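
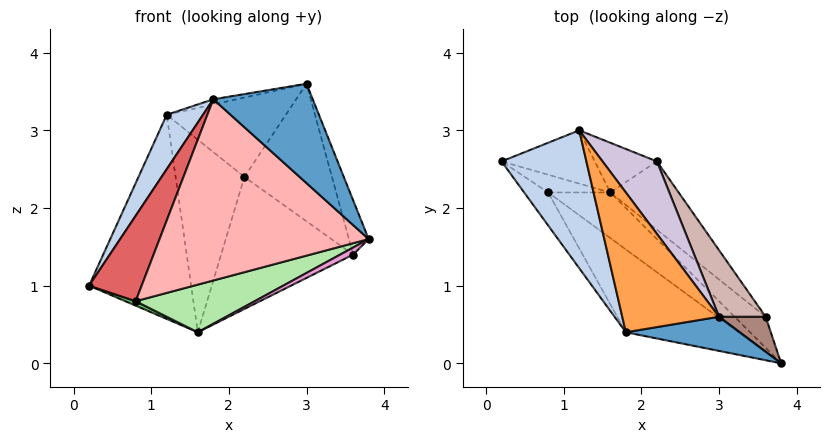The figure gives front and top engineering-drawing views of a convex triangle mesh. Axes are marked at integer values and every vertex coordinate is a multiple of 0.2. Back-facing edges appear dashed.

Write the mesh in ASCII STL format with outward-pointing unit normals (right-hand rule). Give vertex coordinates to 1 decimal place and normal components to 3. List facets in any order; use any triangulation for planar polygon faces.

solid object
 facet normal 0.103 -0.941 0.323
  outer loop
   vertex 1.8 0.4 3.4
   vertex 3.8 0.0 1.6
   vertex 3.0 0.6 3.6
  endloop
 endfacet
 facet normal -0.885 -0.171 0.433
  outer loop
   vertex 1.8 0.4 3.4
   vertex 1.2 3.0 3.2
   vertex 0.2 2.6 1.0
  endloop
 endfacet
 facet normal -0.170 0.036 0.985
  outer loop
   vertex 1.8 0.4 3.4
   vertex 3.0 0.6 3.6
   vertex 1.2 3.0 3.2
  endloop
 endfacet
 facet normal 0.166 0.954 -0.249
  outer loop
   vertex 1.6 2.2 0.4
   vertex 0.2 2.6 1.0
   vertex 1.2 3.0 3.2
  endloop
 endfacet
 facet normal -0.436 -0.218 -0.873
  outer loop
   vertex 0.8 2.2 0.8
   vertex 0.2 2.6 1.0
   vertex 1.6 2.2 0.4
  endloop
 endfacet
 facet normal -0.327 -0.683 -0.653
  outer loop
   vertex 0.8 2.2 0.8
   vertex 1.6 2.2 0.4
   vertex 3.8 0.0 1.6
  endloop
 endfacet
 facet normal -0.596 -0.749 -0.289
  outer loop
   vertex 0.8 2.2 0.8
   vertex 1.8 0.4 3.4
   vertex 0.2 2.6 1.0
  endloop
 endfacet
 facet normal -0.486 -0.795 -0.363
  outer loop
   vertex 0.8 2.2 0.8
   vertex 3.8 0.0 1.6
   vertex 1.8 0.4 3.4
  endloop
 endfacet
 facet normal 0.184 0.952 -0.246
  outer loop
   vertex 2.2 2.6 2.4
   vertex 1.6 2.2 0.4
   vertex 1.2 3.0 3.2
  endloop
 endfacet
 facet normal 0.641 0.567 0.518
  outer loop
   vertex 2.2 2.6 2.4
   vertex 1.2 3.0 3.2
   vertex 3.0 0.6 3.6
  endloop
 endfacet
 facet normal 0.893 0.379 0.244
  outer loop
   vertex 3.6 0.6 1.4
   vertex 3.0 0.6 3.6
   vertex 3.8 0.0 1.6
  endloop
 endfacet
 facet normal 0.848 0.478 0.231
  outer loop
   vertex 3.6 0.6 1.4
   vertex 2.2 2.6 2.4
   vertex 3.0 0.6 3.6
  endloop
 endfacet
 facet normal 0.296 -0.212 -0.931
  outer loop
   vertex 3.6 0.6 1.4
   vertex 3.8 0.0 1.6
   vertex 1.6 2.2 0.4
  endloop
 endfacet
 facet normal 0.685 0.647 -0.335
  outer loop
   vertex 3.6 0.6 1.4
   vertex 1.6 2.2 0.4
   vertex 2.2 2.6 2.4
  endloop
 endfacet
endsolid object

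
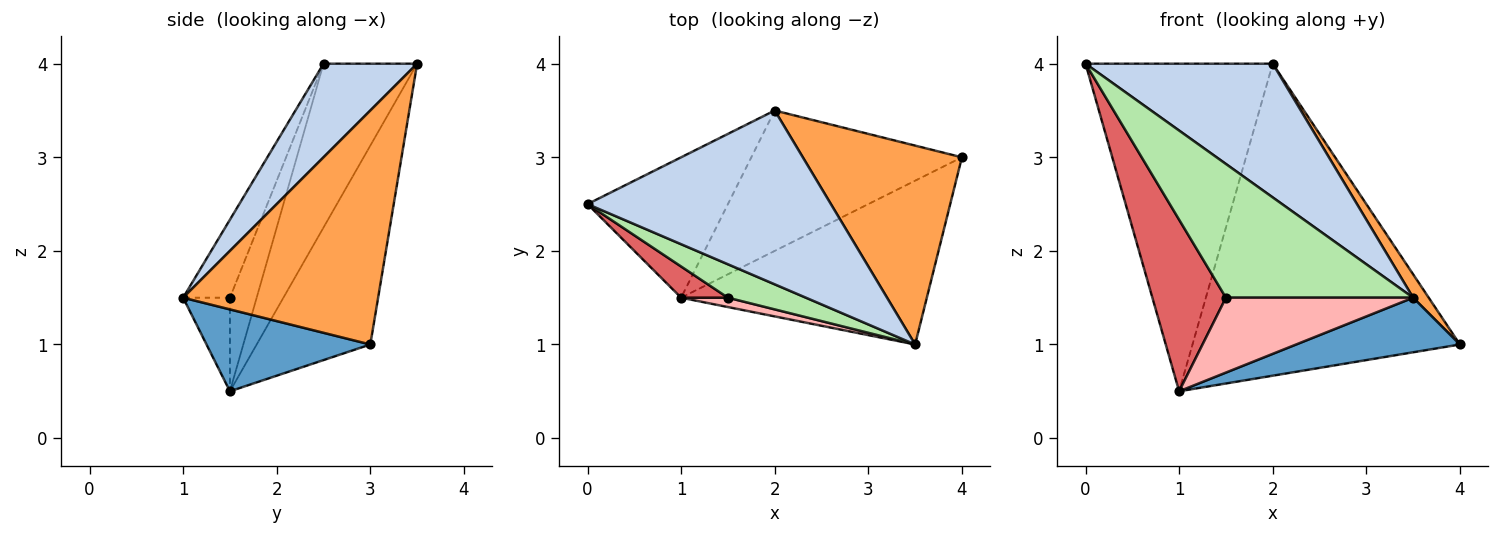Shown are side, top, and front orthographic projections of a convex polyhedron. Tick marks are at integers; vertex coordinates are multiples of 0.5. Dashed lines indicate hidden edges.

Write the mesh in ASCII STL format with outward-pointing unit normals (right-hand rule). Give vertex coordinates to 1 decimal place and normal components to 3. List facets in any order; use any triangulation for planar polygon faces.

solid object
 facet normal 0.302 -0.302 -0.905
  outer loop
   vertex 1.0 1.5 0.5
   vertex 4.0 3.0 1.0
   vertex 3.5 1.0 1.5
  endloop
 endfacet
 facet normal 0.292 -0.583 0.758
  outer loop
   vertex 2.0 3.5 4.0
   vertex 0.0 2.5 4.0
   vertex 3.5 1.0 1.5
  endloop
 endfacet
 facet normal 0.825 -0.066 0.561
  outer loop
   vertex 2.0 3.5 4.0
   vertex 3.5 1.0 1.5
   vertex 4.0 3.0 1.0
  endloop
 endfacet
 facet normal -0.418 0.835 -0.358
  outer loop
   vertex 2.0 3.5 4.0
   vertex 1.0 1.5 0.5
   vertex 0.0 2.5 4.0
  endloop
 endfacet
 facet normal -0.361 0.850 -0.383
  outer loop
   vertex 2.0 3.5 4.0
   vertex 4.0 3.0 1.0
   vertex 1.0 1.5 0.5
  endloop
 endfacet
 facet normal -0.236 -0.943 0.236
  outer loop
   vertex 1.5 1.5 1.5
   vertex 3.5 1.0 1.5
   vertex 0.0 2.5 4.0
  endloop
 endfacet
 facet normal -0.337 -0.926 0.168
  outer loop
   vertex 1.5 1.5 1.5
   vertex 0.0 2.5 4.0
   vertex 1.0 1.5 0.5
  endloop
 endfacet
 facet normal -0.241 -0.963 0.120
  outer loop
   vertex 1.5 1.5 1.5
   vertex 1.0 1.5 0.5
   vertex 3.5 1.0 1.5
  endloop
 endfacet
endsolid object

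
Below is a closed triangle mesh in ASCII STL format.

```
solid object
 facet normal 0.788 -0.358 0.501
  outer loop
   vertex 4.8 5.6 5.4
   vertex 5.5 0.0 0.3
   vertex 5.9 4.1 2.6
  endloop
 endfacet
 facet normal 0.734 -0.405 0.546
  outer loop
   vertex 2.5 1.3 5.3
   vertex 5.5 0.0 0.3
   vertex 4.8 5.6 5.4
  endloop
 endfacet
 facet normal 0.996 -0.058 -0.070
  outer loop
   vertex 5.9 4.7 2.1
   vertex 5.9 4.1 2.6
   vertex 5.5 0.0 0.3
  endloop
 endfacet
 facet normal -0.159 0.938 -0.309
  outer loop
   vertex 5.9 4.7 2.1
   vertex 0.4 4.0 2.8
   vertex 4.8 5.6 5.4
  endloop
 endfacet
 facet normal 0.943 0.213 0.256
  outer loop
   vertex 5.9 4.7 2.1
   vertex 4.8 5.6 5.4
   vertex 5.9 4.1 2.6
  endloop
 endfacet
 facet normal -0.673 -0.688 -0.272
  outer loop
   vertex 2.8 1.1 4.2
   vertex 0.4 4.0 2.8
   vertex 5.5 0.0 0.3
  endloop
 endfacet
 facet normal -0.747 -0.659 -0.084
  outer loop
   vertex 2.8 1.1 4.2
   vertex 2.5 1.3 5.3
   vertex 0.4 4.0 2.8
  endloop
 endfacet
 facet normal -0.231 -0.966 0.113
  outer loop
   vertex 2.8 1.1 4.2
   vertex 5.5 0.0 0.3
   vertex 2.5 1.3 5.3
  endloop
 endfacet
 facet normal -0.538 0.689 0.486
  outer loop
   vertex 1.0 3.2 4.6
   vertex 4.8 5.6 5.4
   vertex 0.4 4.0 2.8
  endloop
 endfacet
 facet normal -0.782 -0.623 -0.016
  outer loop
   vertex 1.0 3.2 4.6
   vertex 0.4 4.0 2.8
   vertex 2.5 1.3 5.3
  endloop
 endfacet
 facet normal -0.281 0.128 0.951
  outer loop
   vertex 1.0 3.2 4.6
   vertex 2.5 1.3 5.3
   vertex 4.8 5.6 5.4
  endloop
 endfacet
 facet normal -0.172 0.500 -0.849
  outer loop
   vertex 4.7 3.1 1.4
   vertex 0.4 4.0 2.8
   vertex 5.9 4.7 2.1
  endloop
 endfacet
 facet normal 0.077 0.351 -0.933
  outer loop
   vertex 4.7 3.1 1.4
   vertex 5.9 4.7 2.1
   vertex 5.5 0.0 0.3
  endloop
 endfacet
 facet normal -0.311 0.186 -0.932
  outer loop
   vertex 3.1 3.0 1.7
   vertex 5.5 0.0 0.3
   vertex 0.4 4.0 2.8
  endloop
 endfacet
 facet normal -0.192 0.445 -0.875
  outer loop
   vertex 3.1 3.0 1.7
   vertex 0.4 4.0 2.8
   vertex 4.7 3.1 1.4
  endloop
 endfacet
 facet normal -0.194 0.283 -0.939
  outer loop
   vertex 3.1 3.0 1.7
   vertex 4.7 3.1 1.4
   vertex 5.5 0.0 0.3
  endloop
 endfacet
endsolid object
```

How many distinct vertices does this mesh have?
10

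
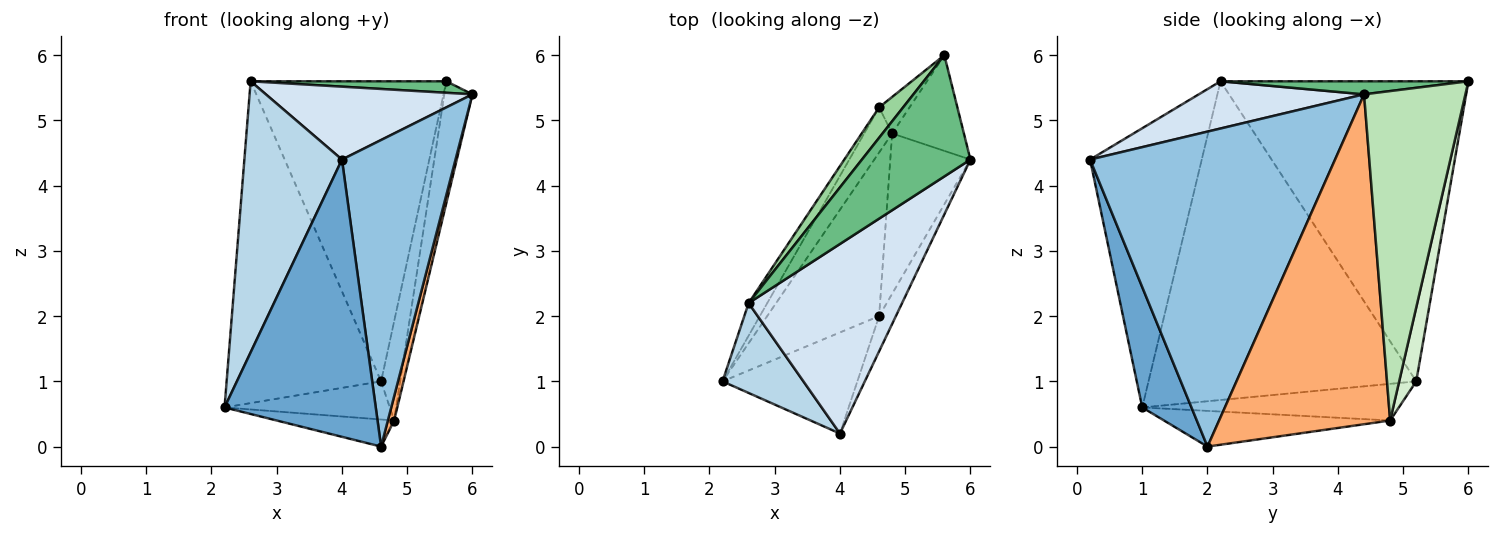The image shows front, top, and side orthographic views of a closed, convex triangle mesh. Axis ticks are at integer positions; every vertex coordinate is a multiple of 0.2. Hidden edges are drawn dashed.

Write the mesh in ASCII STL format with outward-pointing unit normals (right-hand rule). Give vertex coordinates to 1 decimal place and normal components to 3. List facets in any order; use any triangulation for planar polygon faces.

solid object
 facet normal 0.292 -0.898 -0.328
  outer loop
   vertex 4.6 2.0 0.0
   vertex 4.0 0.2 4.4
   vertex 2.2 1.0 0.6
  endloop
 endfacet
 facet normal 0.906 -0.420 -0.048
  outer loop
   vertex 4.6 2.0 0.0
   vertex 6.0 4.4 5.4
   vertex 4.0 0.2 4.4
  endloop
 endfacet
 facet normal -0.736 -0.643 0.213
  outer loop
   vertex 2.6 2.2 5.6
   vertex 2.2 1.0 0.6
   vertex 4.0 0.2 4.4
  endloop
 endfacet
 facet normal 0.276 -0.345 0.897
  outer loop
   vertex 2.6 2.2 5.6
   vertex 4.0 0.2 4.4
   vertex 6.0 4.4 5.4
  endloop
 endfacet
 facet normal -0.865 0.499 -0.051
  outer loop
   vertex 2.6 2.2 5.6
   vertex 4.6 5.2 1.0
   vertex 2.2 1.0 0.6
  endloop
 endfacet
 facet normal 0.971 -0.036 -0.236
  outer loop
   vertex 4.8 4.8 0.4
   vertex 6.0 4.4 5.4
   vertex 4.6 2.0 0.0
  endloop
 endfacet
 facet normal -0.300 0.156 -0.941
  outer loop
   vertex 4.8 4.8 0.4
   vertex 4.6 2.0 0.0
   vertex 2.2 1.0 0.6
  endloop
 endfacet
 facet normal -0.708 0.456 -0.540
  outer loop
   vertex 4.8 4.8 0.4
   vertex 2.2 1.0 0.6
   vertex 4.6 5.2 1.0
  endloop
 endfacet
 facet normal 0.119 -0.094 0.988
  outer loop
   vertex 5.6 6.0 5.6
   vertex 2.6 2.2 5.6
   vertex 6.0 4.4 5.4
  endloop
 endfacet
 facet normal -0.783 0.618 0.063
  outer loop
   vertex 5.6 6.0 5.6
   vertex 4.6 5.2 1.0
   vertex 2.6 2.2 5.6
  endloop
 endfacet
 facet normal 0.943 0.261 -0.205
  outer loop
   vertex 5.6 6.0 5.6
   vertex 6.0 4.4 5.4
   vertex 4.8 4.8 0.4
  endloop
 endfacet
 facet normal 0.643 0.719 -0.265
  outer loop
   vertex 5.6 6.0 5.6
   vertex 4.8 4.8 0.4
   vertex 4.6 5.2 1.0
  endloop
 endfacet
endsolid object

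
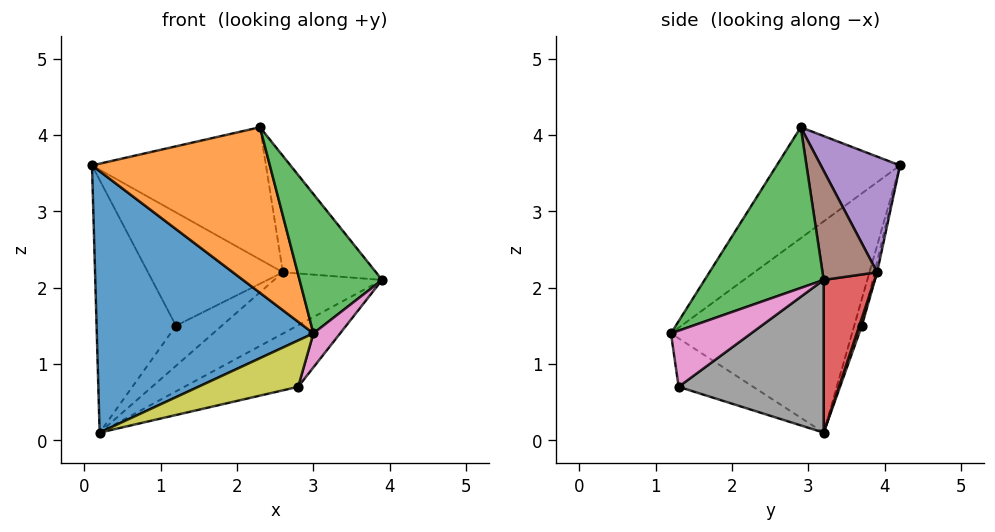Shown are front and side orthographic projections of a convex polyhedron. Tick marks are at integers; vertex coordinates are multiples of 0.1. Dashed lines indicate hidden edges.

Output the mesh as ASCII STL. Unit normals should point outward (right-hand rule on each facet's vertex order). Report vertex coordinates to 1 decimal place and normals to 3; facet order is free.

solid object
 facet normal -0.629 -0.752 0.197
  outer loop
   vertex 0.2 3.2 0.1
   vertex 3.0 1.2 1.4
   vertex 0.1 4.2 3.6
  endloop
 endfacet
 facet normal -0.534 -0.771 0.347
  outer loop
   vertex 2.3 2.9 4.1
   vertex 0.1 4.2 3.6
   vertex 3.0 1.2 1.4
  endloop
 endfacet
 facet normal 0.713 -0.495 0.496
  outer loop
   vertex 2.3 2.9 4.1
   vertex 3.0 1.2 1.4
   vertex 3.9 3.2 2.1
  endloop
 endfacet
 facet normal 0.335 0.710 -0.619
  outer loop
   vertex 2.6 3.9 2.2
   vertex 3.9 3.2 2.1
   vertex 0.2 3.2 0.1
  endloop
 endfacet
 facet normal 0.364 0.799 0.478
  outer loop
   vertex 2.6 3.9 2.2
   vertex 0.1 4.2 3.6
   vertex 2.3 2.9 4.1
  endloop
 endfacet
 facet normal 0.446 0.761 0.471
  outer loop
   vertex 2.6 3.9 2.2
   vertex 2.3 2.9 4.1
   vertex 3.9 3.2 2.1
  endloop
 endfacet
 facet normal 0.905 -0.302 -0.302
  outer loop
   vertex 2.8 1.3 0.7
   vertex 3.9 3.2 2.1
   vertex 3.0 1.2 1.4
  endloop
 endfacet
 facet normal 0.446 0.349 -0.824
  outer loop
   vertex 2.8 1.3 0.7
   vertex 0.2 3.2 0.1
   vertex 3.9 3.2 2.1
  endloop
 endfacet
 facet normal -0.598 -0.800 0.056
  outer loop
   vertex 2.8 1.3 0.7
   vertex 3.0 1.2 1.4
   vertex 0.2 3.2 0.1
  endloop
 endfacet
 facet normal -0.092 0.957 -0.276
  outer loop
   vertex 1.2 3.7 1.5
   vertex 0.2 3.2 0.1
   vertex 0.1 4.2 3.6
  endloop
 endfacet
 facet normal -0.018 0.970 -0.241
  outer loop
   vertex 1.2 3.7 1.5
   vertex 0.1 4.2 3.6
   vertex 2.6 3.9 2.2
  endloop
 endfacet
 facet normal 0.052 0.928 -0.368
  outer loop
   vertex 1.2 3.7 1.5
   vertex 2.6 3.9 2.2
   vertex 0.2 3.2 0.1
  endloop
 endfacet
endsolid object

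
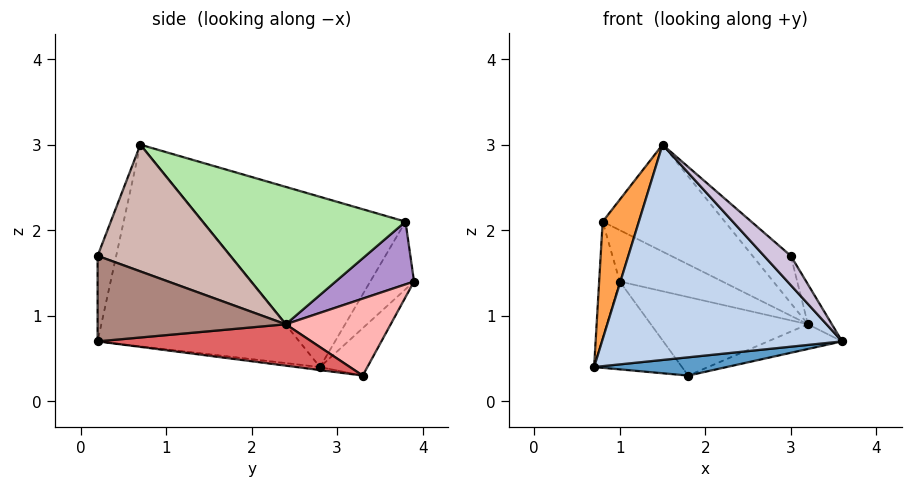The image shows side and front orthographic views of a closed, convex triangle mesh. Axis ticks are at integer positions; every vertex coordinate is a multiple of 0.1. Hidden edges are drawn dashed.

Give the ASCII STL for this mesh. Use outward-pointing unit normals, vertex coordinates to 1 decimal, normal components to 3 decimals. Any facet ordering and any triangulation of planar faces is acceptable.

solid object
 facet normal -0.025 -0.142 -0.989
  outer loop
   vertex 1.8 3.3 0.3
   vertex 3.6 0.2 0.7
   vertex 0.7 2.8 0.4
  endloop
 endfacet
 facet normal -0.593 -0.706 -0.388
  outer loop
   vertex 1.5 0.7 3.0
   vertex 0.7 2.8 0.4
   vertex 3.6 0.2 0.7
  endloop
 endfacet
 facet normal -0.972 -0.173 0.159
  outer loop
   vertex 0.8 3.8 2.1
   vertex 0.7 2.8 0.4
   vertex 1.5 0.7 3.0
  endloop
 endfacet
 facet normal -0.366 0.679 -0.637
  outer loop
   vertex 1.0 3.9 1.4
   vertex 1.8 3.3 0.3
   vertex 0.7 2.8 0.4
  endloop
 endfacet
 facet normal -0.887 0.418 -0.194
  outer loop
   vertex 1.0 3.9 1.4
   vertex 0.7 2.8 0.4
   vertex 0.8 3.8 2.1
  endloop
 endfacet
 facet normal 0.573 0.345 0.743
  outer loop
   vertex 3.2 2.4 0.9
   vertex 0.8 3.8 2.1
   vertex 1.5 0.7 3.0
  endloop
 endfacet
 facet normal 0.476 0.165 -0.864
  outer loop
   vertex 3.2 2.4 0.9
   vertex 3.6 0.2 0.7
   vertex 1.8 3.3 0.3
  endloop
 endfacet
 facet normal 0.555 0.830 -0.049
  outer loop
   vertex 3.2 2.4 0.9
   vertex 1.8 3.3 0.3
   vertex 1.0 3.9 1.4
  endloop
 endfacet
 facet normal 0.583 0.764 0.276
  outer loop
   vertex 3.2 2.4 0.9
   vertex 1.0 3.9 1.4
   vertex 0.8 3.8 2.1
  endloop
 endfacet
 facet normal -0.540 -0.777 -0.324
  outer loop
   vertex 3.0 0.2 1.7
   vertex 1.5 0.7 3.0
   vertex 3.6 0.2 0.7
  endloop
 endfacet
 facet normal 0.852 0.108 0.511
  outer loop
   vertex 3.0 0.2 1.7
   vertex 3.6 0.2 0.7
   vertex 3.2 2.4 0.9
  endloop
 endfacet
 facet normal 0.679 0.196 0.708
  outer loop
   vertex 3.0 0.2 1.7
   vertex 3.2 2.4 0.9
   vertex 1.5 0.7 3.0
  endloop
 endfacet
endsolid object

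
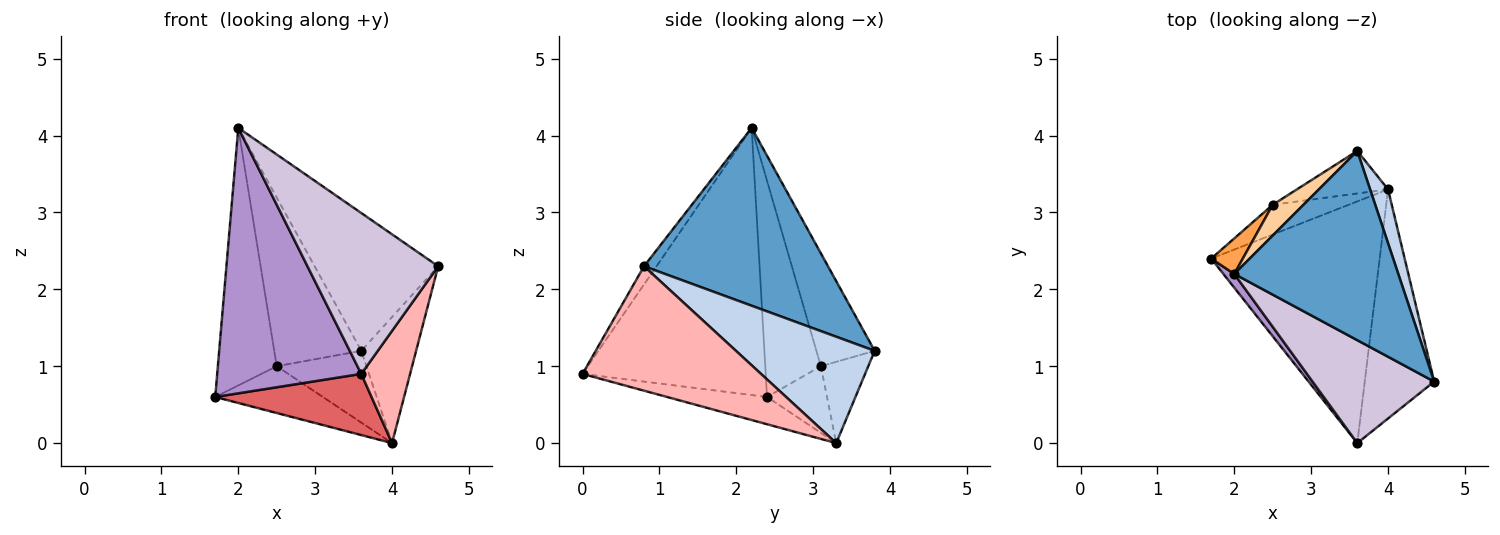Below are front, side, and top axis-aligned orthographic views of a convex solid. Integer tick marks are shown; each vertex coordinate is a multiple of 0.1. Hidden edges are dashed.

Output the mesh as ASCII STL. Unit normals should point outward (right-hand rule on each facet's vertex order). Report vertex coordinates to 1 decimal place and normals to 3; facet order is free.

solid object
 facet normal 0.659 0.443 0.608
  outer loop
   vertex 2.0 2.2 4.1
   vertex 4.6 0.8 2.3
   vertex 3.6 3.8 1.2
  endloop
 endfacet
 facet normal 0.919 0.363 0.155
  outer loop
   vertex 4.0 3.3 0.0
   vertex 3.6 3.8 1.2
   vertex 4.6 0.8 2.3
  endloop
 endfacet
 facet normal -0.683 0.724 0.100
  outer loop
   vertex 2.5 3.1 1.0
   vertex 1.7 2.4 0.6
   vertex 2.0 2.2 4.1
  endloop
 endfacet
 facet normal -0.550 0.822 0.150
  outer loop
   vertex 2.5 3.1 1.0
   vertex 2.0 2.2 4.1
   vertex 3.6 3.8 1.2
  endloop
 endfacet
 facet normal -0.425 0.764 -0.485
  outer loop
   vertex 2.5 3.1 1.0
   vertex 4.0 3.3 0.0
   vertex 1.7 2.4 0.6
  endloop
 endfacet
 facet normal -0.414 0.783 -0.464
  outer loop
   vertex 2.5 3.1 1.0
   vertex 3.6 3.8 1.2
   vertex 4.0 3.3 0.0
  endloop
 endfacet
 facet normal -0.155 -0.242 -0.958
  outer loop
   vertex 3.6 0.0 0.9
   vertex 1.7 2.4 0.6
   vertex 4.0 3.3 0.0
  endloop
 endfacet
 facet normal 0.849 -0.232 -0.474
  outer loop
   vertex 3.6 0.0 0.9
   vertex 4.0 3.3 0.0
   vertex 4.6 0.8 2.3
  endloop
 endfacet
 facet normal -0.786 -0.618 0.032
  outer loop
   vertex 3.6 0.0 0.9
   vertex 2.0 2.2 4.1
   vertex 1.7 2.4 0.6
  endloop
 endfacet
 facet normal -0.080 -0.840 0.537
  outer loop
   vertex 3.6 0.0 0.9
   vertex 4.6 0.8 2.3
   vertex 2.0 2.2 4.1
  endloop
 endfacet
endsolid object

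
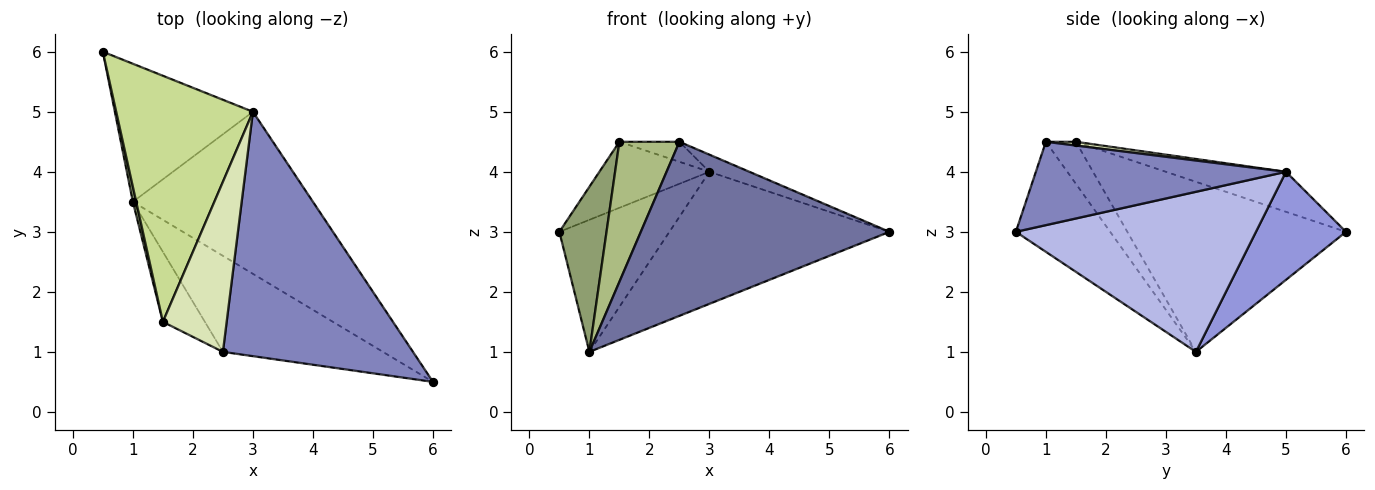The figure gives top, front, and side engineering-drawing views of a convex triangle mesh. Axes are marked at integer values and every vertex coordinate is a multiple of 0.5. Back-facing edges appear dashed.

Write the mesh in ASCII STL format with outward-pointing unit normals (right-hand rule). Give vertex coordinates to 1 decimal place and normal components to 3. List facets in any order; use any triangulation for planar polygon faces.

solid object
 facet normal -0.315 -0.831 -0.458
  outer loop
   vertex 1.0 3.5 1.0
   vertex 6.0 0.5 3.0
   vertex 2.5 1.0 4.5
  endloop
 endfacet
 facet normal 0.401 0.064 0.914
  outer loop
   vertex 3.0 5.0 4.0
   vertex 2.5 1.0 4.5
   vertex 6.0 0.5 3.0
  endloop
 endfacet
 facet normal 0.492 0.602 -0.629
  outer loop
   vertex 3.0 5.0 4.0
   vertex 1.0 3.5 1.0
   vertex 0.5 6.0 3.0
  endloop
 endfacet
 facet normal 0.567 0.520 -0.638
  outer loop
   vertex 3.0 5.0 4.0
   vertex 6.0 0.5 3.0
   vertex 1.0 3.5 1.0
  endloop
 endfacet
 facet normal -0.977 -0.211 0.019
  outer loop
   vertex 1.5 1.5 4.5
   vertex 0.5 6.0 3.0
   vertex 1.0 3.5 1.0
  endloop
 endfacet
 facet normal -0.408 -0.816 -0.408
  outer loop
   vertex 1.5 1.5 4.5
   vertex 1.0 3.5 1.0
   vertex 2.5 1.0 4.5
  endloop
 endfacet
 facet normal -0.272 0.249 0.929
  outer loop
   vertex 1.5 1.5 4.5
   vertex 3.0 5.0 4.0
   vertex 0.5 6.0 3.0
  endloop
 endfacet
 facet normal 0.058 0.117 0.991
  outer loop
   vertex 1.5 1.5 4.5
   vertex 2.5 1.0 4.5
   vertex 3.0 5.0 4.0
  endloop
 endfacet
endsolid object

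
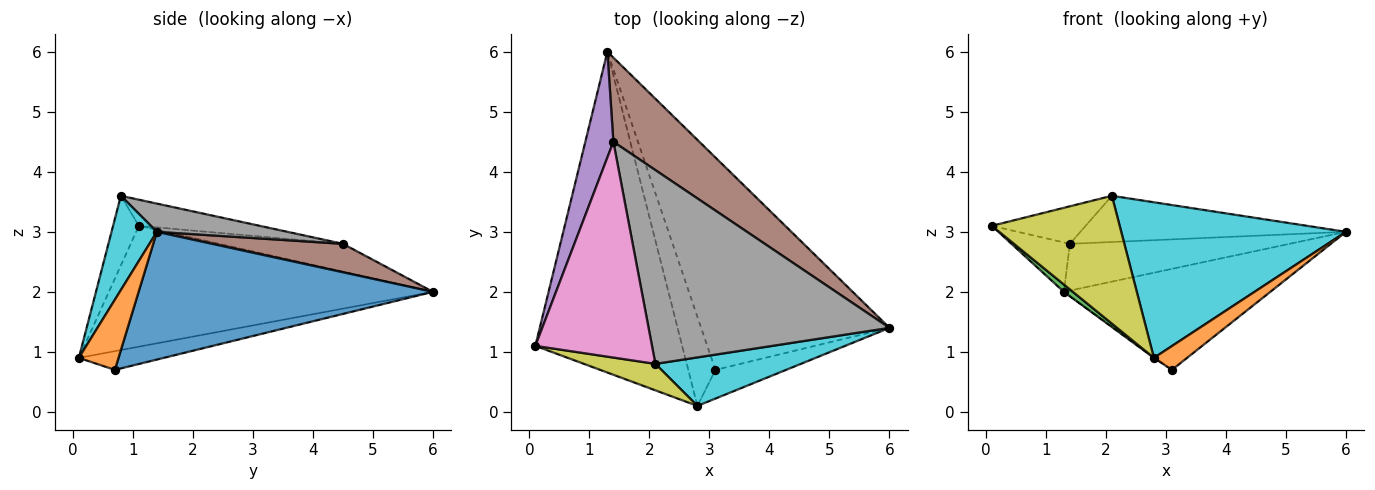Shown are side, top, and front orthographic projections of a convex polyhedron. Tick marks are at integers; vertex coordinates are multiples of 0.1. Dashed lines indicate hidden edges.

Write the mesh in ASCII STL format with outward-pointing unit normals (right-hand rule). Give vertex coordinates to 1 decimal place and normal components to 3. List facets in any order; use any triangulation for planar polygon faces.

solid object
 facet normal 0.522 0.366 -0.770
  outer loop
   vertex 3.1 0.7 0.7
   vertex 1.3 6.0 2.0
   vertex 6.0 1.4 3.0
  endloop
 endfacet
 facet normal 0.607 -0.507 -0.611
  outer loop
   vertex 2.8 0.1 0.9
   vertex 3.1 0.7 0.7
   vertex 6.0 1.4 3.0
  endloop
 endfacet
 facet normal -0.635 -0.018 -0.772
  outer loop
   vertex 2.8 0.1 0.9
   vertex 0.1 1.1 3.1
   vertex 1.3 6.0 2.0
  endloop
 endfacet
 facet normal -0.567 0.009 -0.823
  outer loop
   vertex 2.8 0.1 0.9
   vertex 1.3 6.0 2.0
   vertex 3.1 0.7 0.7
  endloop
 endfacet
 facet normal -0.668 0.315 0.674
  outer loop
   vertex 1.4 4.5 2.8
   vertex 1.3 6.0 2.0
   vertex 0.1 1.1 3.1
  endloop
 endfacet
 facet normal 0.278 0.466 0.840
  outer loop
   vertex 1.4 4.5 2.8
   vertex 6.0 1.4 3.0
   vertex 1.3 6.0 2.0
  endloop
 endfacet
 facet normal -0.215 0.167 0.962
  outer loop
   vertex 2.1 0.8 3.6
   vertex 1.4 4.5 2.8
   vertex 0.1 1.1 3.1
  endloop
 endfacet
 facet normal 0.113 0.230 0.966
  outer loop
   vertex 2.1 0.8 3.6
   vertex 6.0 1.4 3.0
   vertex 1.4 4.5 2.8
  endloop
 endfacet
 facet normal -0.194 -0.961 0.199
  outer loop
   vertex 2.1 0.8 3.6
   vertex 0.1 1.1 3.1
   vertex 2.8 0.1 0.9
  endloop
 endfacet
 facet normal 0.189 -0.937 0.292
  outer loop
   vertex 2.1 0.8 3.6
   vertex 2.8 0.1 0.9
   vertex 6.0 1.4 3.0
  endloop
 endfacet
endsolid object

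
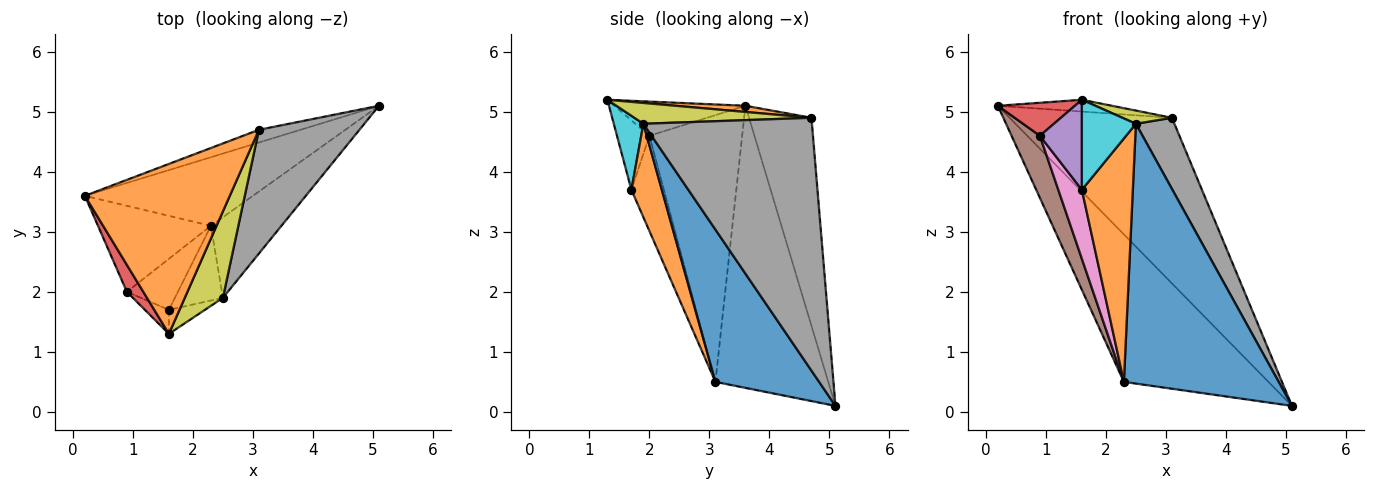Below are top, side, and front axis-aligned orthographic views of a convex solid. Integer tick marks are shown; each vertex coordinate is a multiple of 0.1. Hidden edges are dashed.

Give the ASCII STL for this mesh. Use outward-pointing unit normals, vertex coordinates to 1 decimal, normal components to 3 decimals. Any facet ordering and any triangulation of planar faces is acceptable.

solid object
 facet normal -0.358 0.931 -0.072
  outer loop
   vertex 3.1 4.7 4.9
   vertex 5.1 5.1 0.1
   vertex 0.2 3.6 5.1
  endloop
 endfacet
 facet normal 0.042 0.069 0.997
  outer loop
   vertex 3.1 4.7 4.9
   vertex 0.2 3.6 5.1
   vertex 1.6 1.3 5.2
  endloop
 endfacet
 facet normal -0.578 0.740 -0.344
  outer loop
   vertex 2.3 3.1 0.5
   vertex 0.2 3.6 5.1
   vertex 5.1 5.1 0.1
  endloop
 endfacet
 facet normal -0.796 -0.468 0.383
  outer loop
   vertex 0.9 2.0 4.6
   vertex 1.6 1.3 5.2
   vertex 0.2 3.6 5.1
  endloop
 endfacet
 facet normal -0.598 -0.775 -0.207
  outer loop
   vertex 0.9 2.0 4.6
   vertex 1.6 1.7 3.7
   vertex 1.6 1.3 5.2
  endloop
 endfacet
 facet normal -0.887 -0.271 -0.375
  outer loop
   vertex 0.9 2.0 4.6
   vertex 0.2 3.6 5.1
   vertex 2.3 3.1 0.5
  endloop
 endfacet
 facet normal -0.743 -0.539 -0.398
  outer loop
   vertex 0.9 2.0 4.6
   vertex 2.3 3.1 0.5
   vertex 1.6 1.7 3.7
  endloop
 endfacet
 facet normal 0.909 -0.208 0.361
  outer loop
   vertex 2.5 1.9 4.8
   vertex 5.1 5.1 0.1
   vertex 3.1 4.7 4.9
  endloop
 endfacet
 facet normal 0.475 -0.133 0.870
  outer loop
   vertex 2.5 1.9 4.8
   vertex 3.1 4.7 4.9
   vertex 1.6 1.3 5.2
  endloop
 endfacet
 facet normal 0.468 -0.854 -0.228
  outer loop
   vertex 2.5 1.9 4.8
   vertex 1.6 1.3 5.2
   vertex 1.6 1.7 3.7
  endloop
 endfacet
 facet normal 0.539 -0.804 -0.250
  outer loop
   vertex 2.5 1.9 4.8
   vertex 2.3 3.1 0.5
   vertex 5.1 5.1 0.1
  endloop
 endfacet
 facet normal 0.496 -0.830 -0.255
  outer loop
   vertex 2.5 1.9 4.8
   vertex 1.6 1.7 3.7
   vertex 2.3 3.1 0.5
  endloop
 endfacet
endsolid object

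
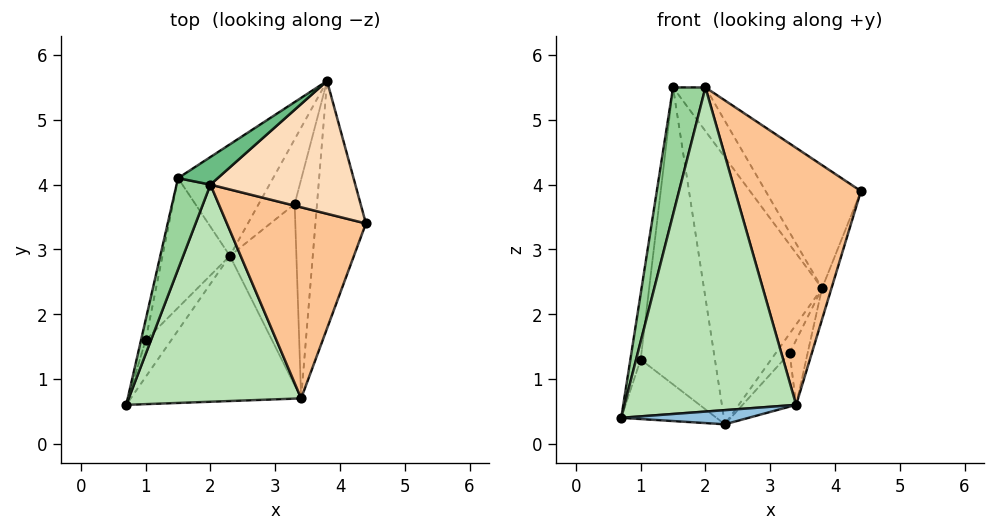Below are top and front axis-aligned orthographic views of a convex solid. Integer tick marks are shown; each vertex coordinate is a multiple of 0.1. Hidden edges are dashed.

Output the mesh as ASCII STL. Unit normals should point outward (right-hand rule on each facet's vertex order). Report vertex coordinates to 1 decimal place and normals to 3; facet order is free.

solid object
 facet normal -0.746 0.614 -0.257
  outer loop
   vertex 2.3 2.9 0.3
   vertex 1.5 4.1 5.5
   vertex 3.8 5.6 2.4
  endloop
 endfacet
 facet normal 0.077 -0.097 -0.992
  outer loop
   vertex 3.4 0.7 0.6
   vertex 0.7 0.6 0.4
   vertex 2.3 2.9 0.3
  endloop
 endfacet
 facet normal 0.947 0.040 -0.320
  outer loop
   vertex 3.4 0.7 0.6
   vertex 3.8 5.6 2.4
   vertex 4.4 3.4 3.9
  endloop
 endfacet
 facet normal -0.917 0.381 -0.118
  outer loop
   vertex 1.0 1.6 1.3
   vertex 0.7 0.6 0.4
   vertex 1.5 4.1 5.5
  endloop
 endfacet
 facet normal -0.782 0.530 -0.328
  outer loop
   vertex 1.0 1.6 1.3
   vertex 2.3 2.9 0.3
   vertex 0.7 0.6 0.4
  endloop
 endfacet
 facet normal -0.774 0.580 -0.253
  outer loop
   vertex 1.0 1.6 1.3
   vertex 1.5 4.1 5.5
   vertex 2.3 2.9 0.3
  endloop
 endfacet
 facet normal 0.194 -0.787 0.585
  outer loop
   vertex 2.0 4.0 5.5
   vertex 3.4 0.7 0.6
   vertex 4.4 3.4 3.9
  endloop
 endfacet
 facet normal 0.550 0.568 0.612
  outer loop
   vertex 2.0 4.0 5.5
   vertex 4.4 3.4 3.9
   vertex 3.8 5.6 2.4
  endloop
 endfacet
 facet normal 0.167 0.833 0.527
  outer loop
   vertex 2.0 4.0 5.5
   vertex 3.8 5.6 2.4
   vertex 1.5 4.1 5.5
  endloop
 endfacet
 facet normal -0.160 -0.802 0.575
  outer loop
   vertex 2.0 4.0 5.5
   vertex 1.5 4.1 5.5
   vertex 0.7 0.6 0.4
  endloop
 endfacet
 facet normal -0.010 -0.831 0.557
  outer loop
   vertex 2.0 4.0 5.5
   vertex 0.7 0.6 0.4
   vertex 3.4 0.7 0.6
  endloop
 endfacet
 facet normal 0.636 0.222 -0.739
  outer loop
   vertex 3.3 3.7 1.4
   vertex 2.3 2.9 0.3
   vertex 3.8 5.6 2.4
  endloop
 endfacet
 facet normal 0.643 0.217 -0.734
  outer loop
   vertex 3.3 3.7 1.4
   vertex 3.8 5.6 2.4
   vertex 3.4 0.7 0.6
  endloop
 endfacet
 facet normal 0.638 0.218 -0.739
  outer loop
   vertex 3.3 3.7 1.4
   vertex 3.4 0.7 0.6
   vertex 2.3 2.9 0.3
  endloop
 endfacet
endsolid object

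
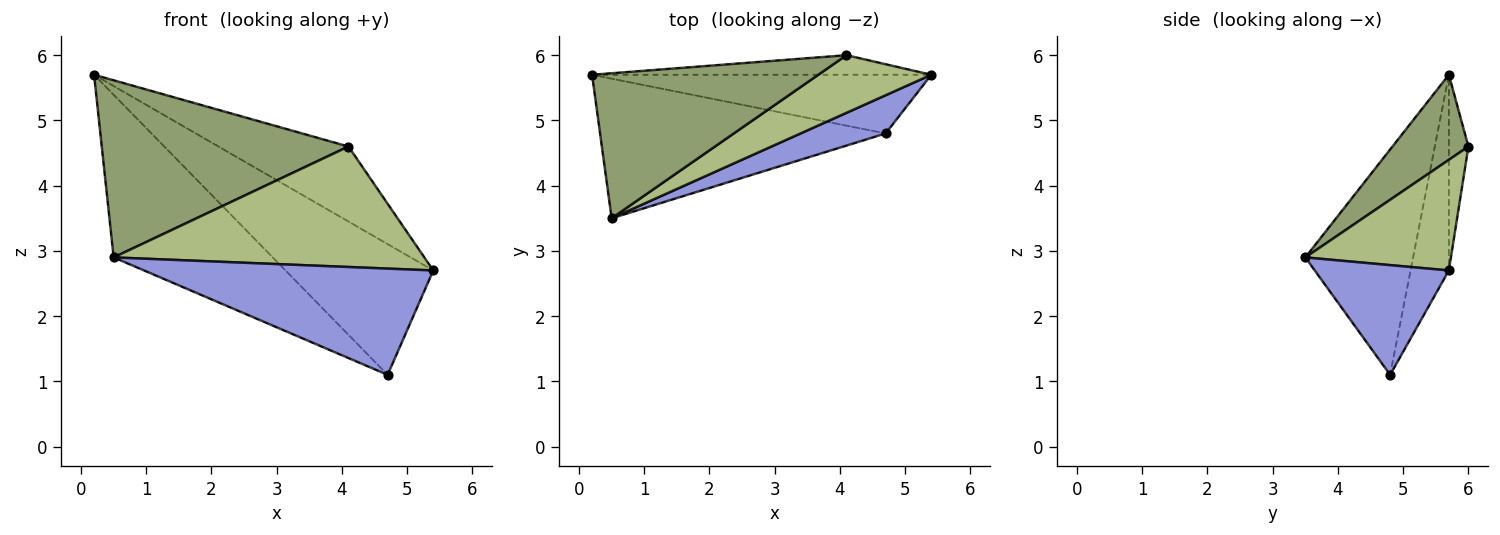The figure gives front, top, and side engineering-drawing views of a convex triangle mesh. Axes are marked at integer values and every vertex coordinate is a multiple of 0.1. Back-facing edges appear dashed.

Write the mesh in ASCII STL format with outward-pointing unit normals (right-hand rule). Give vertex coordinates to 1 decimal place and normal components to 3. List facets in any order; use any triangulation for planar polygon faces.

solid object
 facet normal -0.230 0.888 -0.399
  outer loop
   vertex 4.7 4.8 1.1
   vertex 0.2 5.7 5.7
   vertex 5.4 5.7 2.7
  endloop
 endfacet
 facet normal -0.457 0.675 -0.579
  outer loop
   vertex 4.7 4.8 1.1
   vertex 0.5 3.5 2.9
   vertex 0.2 5.7 5.7
  endloop
 endfacet
 facet normal 0.400 -0.862 0.310
  outer loop
   vertex 4.7 4.8 1.1
   vertex 5.4 5.7 2.7
   vertex 0.5 3.5 2.9
  endloop
 endfacet
 facet normal -0.144 0.958 -0.250
  outer loop
   vertex 4.1 6.0 4.6
   vertex 5.4 5.7 2.7
   vertex 0.2 5.7 5.7
  endloop
 endfacet
 facet normal 0.232 -0.753 0.616
  outer loop
   vertex 4.1 6.0 4.6
   vertex 0.2 5.7 5.7
   vertex 0.5 3.5 2.9
  endloop
 endfacet
 facet normal 0.389 -0.831 0.398
  outer loop
   vertex 4.1 6.0 4.6
   vertex 0.5 3.5 2.9
   vertex 5.4 5.7 2.7
  endloop
 endfacet
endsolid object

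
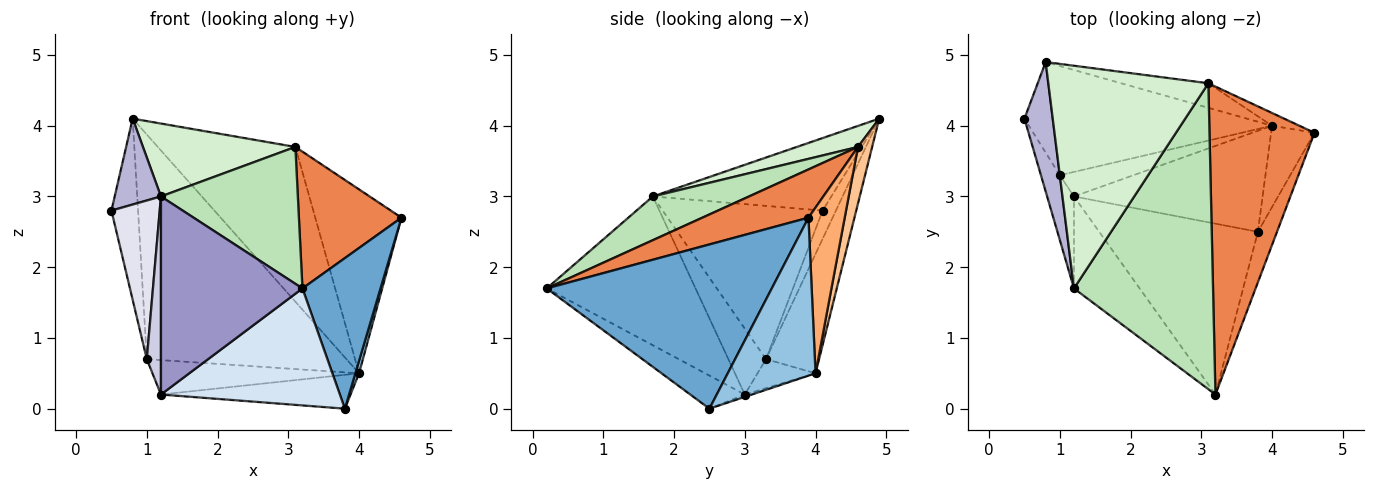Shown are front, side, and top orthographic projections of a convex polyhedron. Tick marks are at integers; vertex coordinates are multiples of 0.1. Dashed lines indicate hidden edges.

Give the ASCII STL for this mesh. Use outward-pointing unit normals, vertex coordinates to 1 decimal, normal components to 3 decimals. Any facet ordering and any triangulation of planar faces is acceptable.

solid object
 facet normal 0.939 -0.326 -0.109
  outer loop
   vertex 3.8 2.5 0.0
   vertex 4.6 3.9 2.7
   vertex 3.2 0.2 1.7
  endloop
 endfacet
 facet normal 0.964 -0.040 -0.265
  outer loop
   vertex 4.0 4.0 0.5
   vertex 4.6 3.9 2.7
   vertex 3.8 2.5 0.0
  endloop
 endfacet
 facet normal -0.012 0.318 -0.948
  outer loop
   vertex 1.2 3.0 0.2
   vertex 4.0 4.0 0.5
   vertex 3.8 2.5 0.0
  endloop
 endfacet
 facet normal -0.170 -0.557 -0.813
  outer loop
   vertex 1.2 3.0 0.2
   vertex 3.8 2.5 0.0
   vertex 3.2 0.2 1.7
  endloop
 endfacet
 facet normal 0.387 -0.374 0.843
  outer loop
   vertex 3.1 4.6 3.7
   vertex 3.2 0.2 1.7
   vertex 4.6 3.9 2.7
  endloop
 endfacet
 facet normal 0.387 0.920 -0.064
  outer loop
   vertex 3.1 4.6 3.7
   vertex 4.6 3.9 2.7
   vertex 4.0 4.0 0.5
  endloop
 endfacet
 facet normal 0.101 0.983 -0.156
  outer loop
   vertex 3.1 4.6 3.7
   vertex 4.0 4.0 0.5
   vertex 0.8 4.9 4.1
  endloop
 endfacet
 facet normal -0.232 0.875 -0.425
  outer loop
   vertex 1.0 3.3 0.7
   vertex 0.8 4.9 4.1
   vertex 4.0 4.0 0.5
  endloop
 endfacet
 facet normal -0.223 0.794 -0.566
  outer loop
   vertex 1.0 3.3 0.7
   vertex 4.0 4.0 0.5
   vertex 1.2 3.0 0.2
  endloop
 endfacet
 facet normal -0.408 0.816 -0.408
  outer loop
   vertex 1.0 3.3 0.7
   vertex 0.5 4.1 2.8
   vertex 0.8 4.9 4.1
  endloop
 endfacet
 facet normal 0.276 -0.393 0.877
  outer loop
   vertex 1.2 1.7 3.0
   vertex 3.2 0.2 1.7
   vertex 3.1 4.6 3.7
  endloop
 endfacet
 facet normal 0.124 -0.309 0.943
  outer loop
   vertex 1.2 1.7 3.0
   vertex 3.1 4.6 3.7
   vertex 0.8 4.9 4.1
  endloop
 endfacet
 facet normal -0.690 -0.656 -0.305
  outer loop
   vertex 1.2 1.7 3.0
   vertex 1.2 3.0 0.2
   vertex 3.2 0.2 1.7
  endloop
 endfacet
 facet normal -0.906 -0.235 0.353
  outer loop
   vertex 1.2 1.7 3.0
   vertex 0.8 4.9 4.1
   vertex 0.5 4.1 2.8
  endloop
 endfacet
 facet normal -0.924 -0.347 -0.161
  outer loop
   vertex 1.2 1.7 3.0
   vertex 1.0 3.3 0.7
   vertex 1.2 3.0 0.2
  endloop
 endfacet
 facet normal -0.951 -0.287 -0.117
  outer loop
   vertex 1.2 1.7 3.0
   vertex 0.5 4.1 2.8
   vertex 1.0 3.3 0.7
  endloop
 endfacet
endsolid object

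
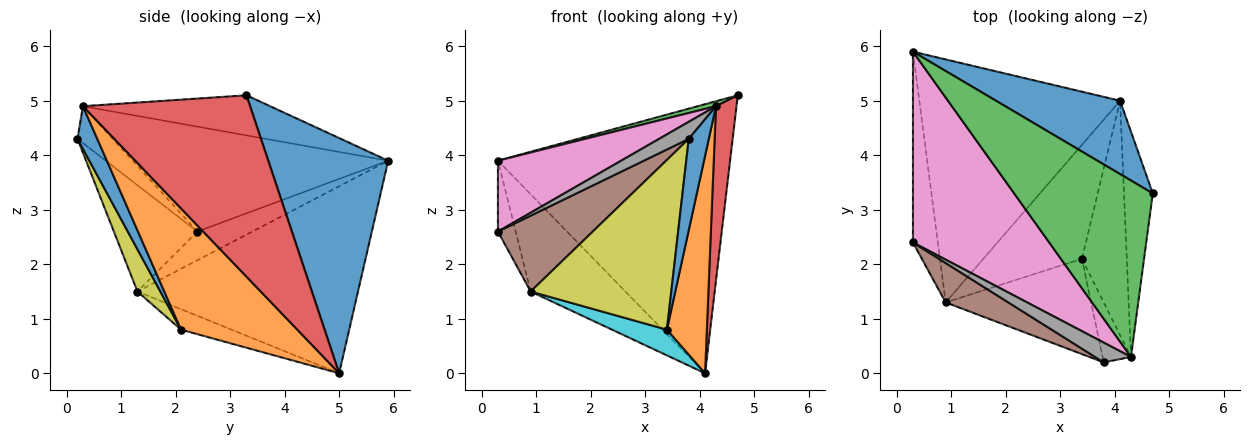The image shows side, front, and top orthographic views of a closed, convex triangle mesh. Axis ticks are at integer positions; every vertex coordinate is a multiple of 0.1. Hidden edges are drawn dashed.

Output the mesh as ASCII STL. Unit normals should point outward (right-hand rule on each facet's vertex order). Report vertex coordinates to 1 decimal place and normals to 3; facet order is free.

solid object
 facet normal 0.446 0.864 0.235
  outer loop
   vertex 4.1 5.0 0.0
   vertex 0.3 5.9 3.9
   vertex 4.7 3.3 5.1
  endloop
 endfacet
 facet normal -0.654 0.281 -0.702
  outer loop
   vertex 0.9 1.3 1.5
   vertex 0.3 5.9 3.9
   vertex 4.1 5.0 0.0
  endloop
 endfacet
 facet normal -0.278 -0.027 0.960
  outer loop
   vertex 4.3 0.3 4.9
   vertex 4.7 3.3 5.1
   vertex 0.3 5.9 3.9
  endloop
 endfacet
 facet normal 0.980 -0.120 -0.155
  outer loop
   vertex 4.3 0.3 4.9
   vertex 4.1 5.0 0.0
   vertex 4.7 3.3 5.1
  endloop
 endfacet
 facet normal -0.734 0.237 -0.637
  outer loop
   vertex 0.3 2.4 2.6
   vertex 0.3 5.9 3.9
   vertex 0.9 1.3 1.5
  endloop
 endfacet
 facet normal -0.616 -0.699 0.363
  outer loop
   vertex 0.3 2.4 2.6
   vertex 0.9 1.3 1.5
   vertex 3.8 0.2 4.3
  endloop
 endfacet
 facet normal -0.585 -0.282 0.760
  outer loop
   vertex 0.3 2.4 2.6
   vertex 4.3 0.3 4.9
   vertex 0.3 5.9 3.9
  endloop
 endfacet
 facet normal -0.614 -0.515 0.598
  outer loop
   vertex 0.3 2.4 2.6
   vertex 3.8 0.2 4.3
   vertex 4.3 0.3 4.9
  endloop
 endfacet
 facet normal 0.141 -0.863 -0.485
  outer loop
   vertex 3.4 2.1 0.8
   vertex 3.8 0.2 4.3
   vertex 0.9 1.3 1.5
  endloop
 endfacet
 facet normal -0.199 -0.216 -0.956
  outer loop
   vertex 3.4 2.1 0.8
   vertex 0.9 1.3 1.5
   vertex 4.1 5.0 0.0
  endloop
 endfacet
 facet normal 0.636 -0.645 -0.423
  outer loop
   vertex 3.4 2.1 0.8
   vertex 4.3 0.3 4.9
   vertex 3.8 0.2 4.3
  endloop
 endfacet
 facet normal 0.893 -0.307 -0.331
  outer loop
   vertex 3.4 2.1 0.8
   vertex 4.1 5.0 0.0
   vertex 4.3 0.3 4.9
  endloop
 endfacet
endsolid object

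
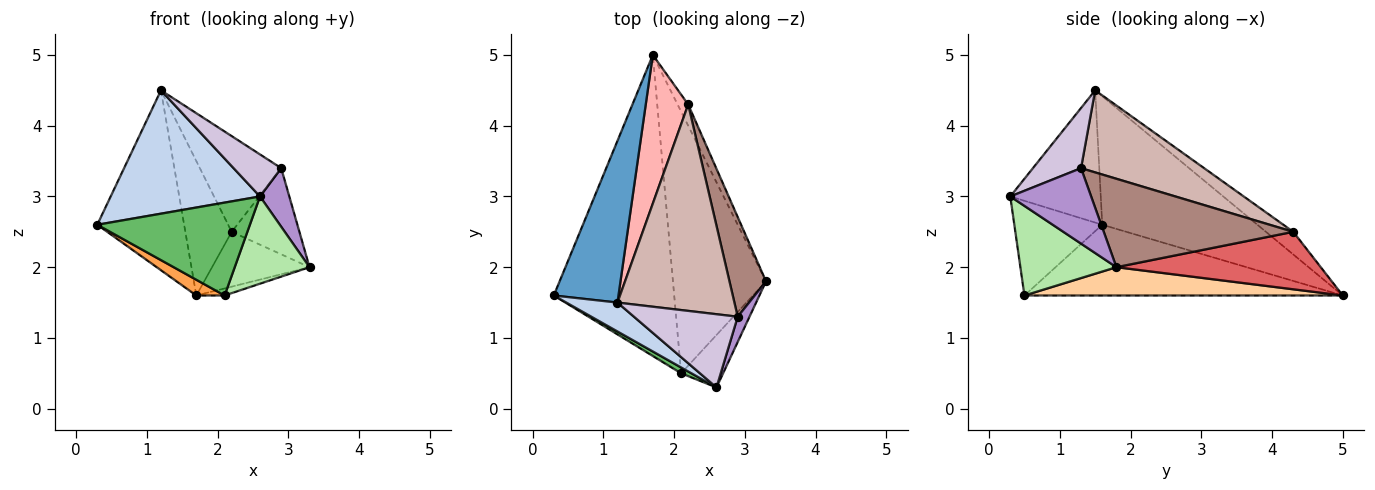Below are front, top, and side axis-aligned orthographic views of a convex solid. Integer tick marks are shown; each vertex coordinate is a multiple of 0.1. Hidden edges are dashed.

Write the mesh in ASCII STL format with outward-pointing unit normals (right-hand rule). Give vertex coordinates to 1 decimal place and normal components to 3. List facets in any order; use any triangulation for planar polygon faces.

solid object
 facet normal -0.799 0.447 0.402
  outer loop
   vertex 1.2 1.5 4.5
   vertex 1.7 5.0 1.6
   vertex 0.3 1.6 2.6
  endloop
 endfacet
 facet normal -0.508 -0.839 0.197
  outer loop
   vertex 2.6 0.3 3.0
   vertex 1.2 1.5 4.5
   vertex 0.3 1.6 2.6
  endloop
 endfacet
 facet normal -0.506 -0.045 -0.861
  outer loop
   vertex 2.1 0.5 1.6
   vertex 0.3 1.6 2.6
   vertex 1.7 5.0 1.6
  endloop
 endfacet
 facet normal 0.291 0.026 -0.956
  outer loop
   vertex 2.1 0.5 1.6
   vertex 1.7 5.0 1.6
   vertex 3.3 1.8 2.0
  endloop
 endfacet
 facet normal -0.498 -0.865 0.054
  outer loop
   vertex 2.1 0.5 1.6
   vertex 2.6 0.3 3.0
   vertex 0.3 1.6 2.6
  endloop
 endfacet
 facet normal 0.740 -0.576 -0.347
  outer loop
   vertex 2.1 0.5 1.6
   vertex 3.3 1.8 2.0
   vertex 2.6 0.3 3.0
  endloop
 endfacet
 facet normal 0.890 0.425 -0.164
  outer loop
   vertex 2.2 4.3 2.5
   vertex 3.3 1.8 2.0
   vertex 1.7 5.0 1.6
  endloop
 endfacet
 facet normal -0.368 0.624 0.690
  outer loop
   vertex 2.2 4.3 2.5
   vertex 1.7 5.0 1.6
   vertex 1.2 1.5 4.5
  endloop
 endfacet
 facet normal 0.930 -0.337 0.145
  outer loop
   vertex 2.9 1.3 3.4
   vertex 2.6 0.3 3.0
   vertex 3.3 1.8 2.0
  endloop
 endfacet
 facet normal 0.449 -0.445 0.775
  outer loop
   vertex 2.9 1.3 3.4
   vertex 1.2 1.5 4.5
   vertex 2.6 0.3 3.0
  endloop
 endfacet
 facet normal 0.878 0.314 0.363
  outer loop
   vertex 2.9 1.3 3.4
   vertex 3.3 1.8 2.0
   vertex 2.2 4.3 2.5
  endloop
 endfacet
 facet normal 0.537 0.355 0.765
  outer loop
   vertex 2.9 1.3 3.4
   vertex 2.2 4.3 2.5
   vertex 1.2 1.5 4.5
  endloop
 endfacet
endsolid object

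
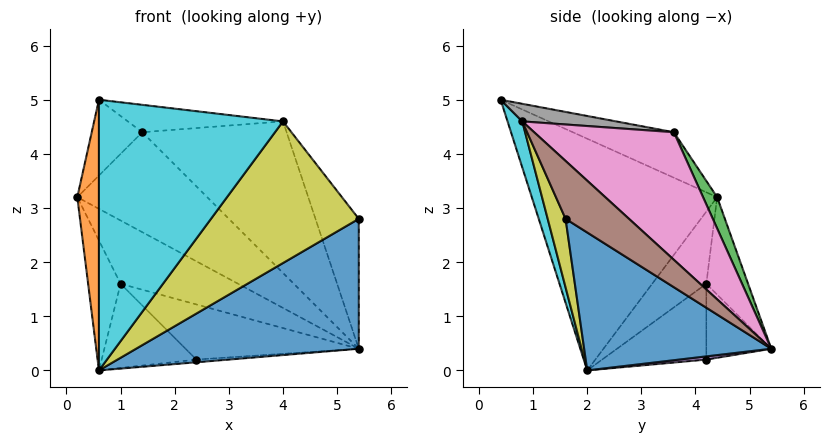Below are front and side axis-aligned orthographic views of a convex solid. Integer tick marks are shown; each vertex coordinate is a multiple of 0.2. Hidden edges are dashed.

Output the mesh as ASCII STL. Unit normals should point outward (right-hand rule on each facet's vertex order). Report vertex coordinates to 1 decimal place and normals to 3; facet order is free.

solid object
 facet normal 0.409 -0.487 -0.771
  outer loop
   vertex 0.6 2.0 0.0
   vertex 5.4 5.4 0.4
   vertex 5.4 1.6 2.8
  endloop
 endfacet
 facet normal -0.993 -0.116 -0.037
  outer loop
   vertex 0.6 0.4 5.0
   vertex 0.2 4.4 3.2
   vertex 0.6 2.0 0.0
  endloop
 endfacet
 facet normal 0.094 0.869 0.485
  outer loop
   vertex 1.4 3.6 4.4
   vertex 5.4 5.4 0.4
   vertex 0.2 4.4 3.2
  endloop
 endfacet
 facet normal -0.575 0.287 0.766
  outer loop
   vertex 1.4 3.6 4.4
   vertex 0.2 4.4 3.2
   vertex 0.6 0.4 5.0
  endloop
 endfacet
 facet normal 0.045 0.054 -0.998
  outer loop
   vertex 2.4 4.2 0.2
   vertex 5.4 5.4 0.4
   vertex 0.6 2.0 0.0
  endloop
 endfacet
 facet normal 0.616 0.421 0.666
  outer loop
   vertex 4.0 0.8 4.6
   vertex 5.4 1.6 2.8
   vertex 5.4 5.4 0.4
  endloop
 endfacet
 facet normal 0.487 0.503 0.714
  outer loop
   vertex 4.0 0.8 4.6
   vertex 5.4 5.4 0.4
   vertex 1.4 3.6 4.4
  endloop
 endfacet
 facet normal 0.097 0.160 0.982
  outer loop
   vertex 4.0 0.8 4.6
   vertex 1.4 3.6 4.4
   vertex 0.6 0.4 5.0
  endloop
 endfacet
 facet normal 0.113 -0.938 -0.328
  outer loop
   vertex 4.0 0.8 4.6
   vertex 0.6 2.0 0.0
   vertex 5.4 1.6 2.8
  endloop
 endfacet
 facet normal 0.076 -0.950 -0.304
  outer loop
   vertex 4.0 0.8 4.6
   vertex 0.6 0.4 5.0
   vertex 0.6 2.0 0.0
  endloop
 endfacet
 facet normal -0.322 0.906 -0.274
  outer loop
   vertex 1.0 4.2 1.6
   vertex 0.2 4.4 3.2
   vertex 5.4 5.4 0.4
  endloop
 endfacet
 facet normal -0.331 0.883 -0.331
  outer loop
   vertex 1.0 4.2 1.6
   vertex 5.4 5.4 0.4
   vertex 2.4 4.2 0.2
  endloop
 endfacet
 facet normal -0.769 0.461 -0.442
  outer loop
   vertex 1.0 4.2 1.6
   vertex 0.6 2.0 0.0
   vertex 0.2 4.4 3.2
  endloop
 endfacet
 facet normal -0.595 0.541 -0.595
  outer loop
   vertex 1.0 4.2 1.6
   vertex 2.4 4.2 0.2
   vertex 0.6 2.0 0.0
  endloop
 endfacet
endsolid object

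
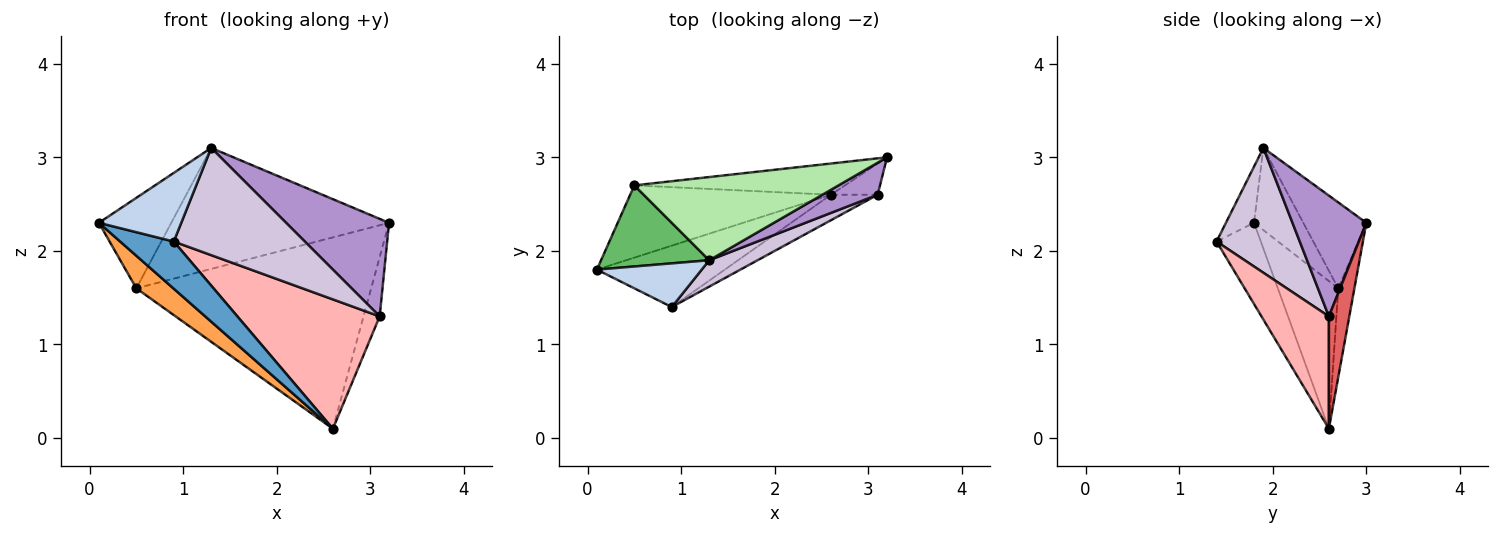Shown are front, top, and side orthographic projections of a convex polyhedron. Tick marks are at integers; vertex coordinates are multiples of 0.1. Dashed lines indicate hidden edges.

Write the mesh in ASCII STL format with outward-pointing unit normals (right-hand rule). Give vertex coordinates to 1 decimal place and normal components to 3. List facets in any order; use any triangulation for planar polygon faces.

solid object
 facet normal -0.449 -0.544 -0.708
  outer loop
   vertex 2.6 2.6 0.1
   vertex 0.9 1.4 2.1
   vertex 0.1 1.8 2.3
  endloop
 endfacet
 facet normal -0.276 -0.811 0.516
  outer loop
   vertex 1.3 1.9 3.1
   vertex 0.1 1.8 2.3
   vertex 0.9 1.4 2.1
  endloop
 endfacet
 facet normal -0.557 -0.341 -0.757
  outer loop
   vertex 0.5 2.7 1.6
   vertex 2.6 2.6 0.1
   vertex 0.1 1.8 2.3
  endloop
 endfacet
 facet normal -0.068 0.985 -0.161
  outer loop
   vertex 0.5 2.7 1.6
   vertex 3.2 3.0 2.3
   vertex 2.6 2.6 0.1
  endloop
 endfacet
 facet normal -0.452 0.664 0.595
  outer loop
   vertex 0.5 2.7 1.6
   vertex 0.1 1.8 2.3
   vertex 1.3 1.9 3.1
  endloop
 endfacet
 facet normal -0.232 0.802 0.551
  outer loop
   vertex 0.5 2.7 1.6
   vertex 1.3 1.9 3.1
   vertex 3.2 3.0 2.3
  endloop
 endfacet
 facet normal 0.745 0.590 -0.311
  outer loop
   vertex 3.1 2.6 1.3
   vertex 2.6 2.6 0.1
   vertex 3.2 3.0 2.3
  endloop
 endfacet
 facet normal 0.421 -0.890 -0.176
  outer loop
   vertex 3.1 2.6 1.3
   vertex 0.9 1.4 2.1
   vertex 2.6 2.6 0.1
  endloop
 endfacet
 facet normal 0.563 -0.785 0.258
  outer loop
   vertex 3.1 2.6 1.3
   vertex 3.2 3.0 2.3
   vertex 1.3 1.9 3.1
  endloop
 endfacet
 facet normal 0.525 -0.827 0.203
  outer loop
   vertex 3.1 2.6 1.3
   vertex 1.3 1.9 3.1
   vertex 0.9 1.4 2.1
  endloop
 endfacet
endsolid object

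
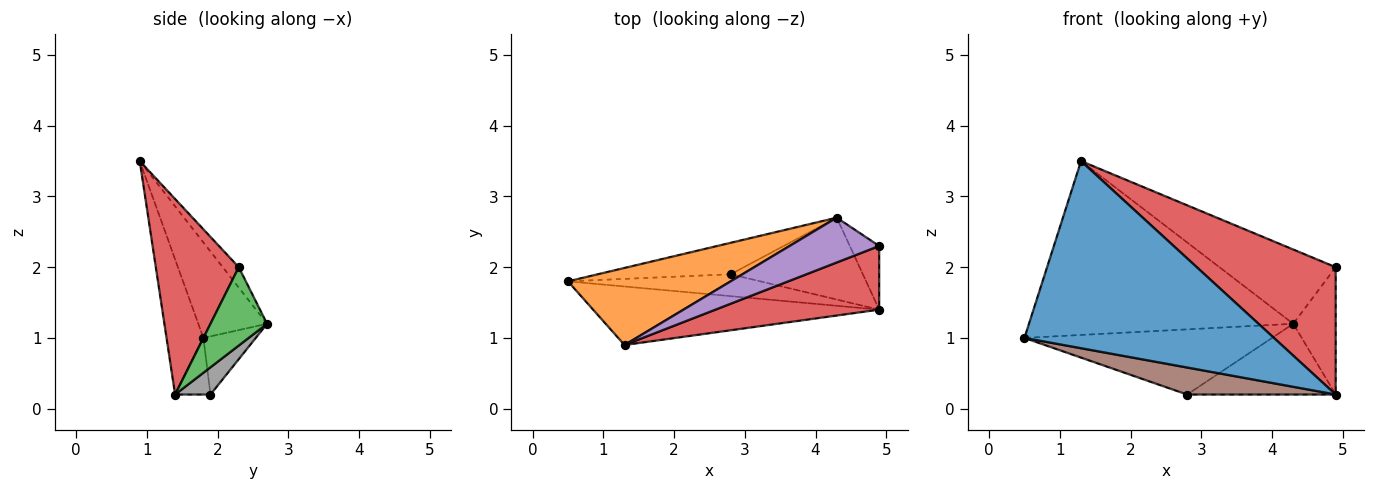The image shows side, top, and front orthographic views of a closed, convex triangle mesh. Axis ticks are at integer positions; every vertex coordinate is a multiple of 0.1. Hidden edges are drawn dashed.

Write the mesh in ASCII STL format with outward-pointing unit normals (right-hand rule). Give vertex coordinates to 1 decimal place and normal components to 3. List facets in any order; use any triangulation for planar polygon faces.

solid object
 facet normal -0.140 -0.945 -0.296
  outer loop
   vertex 1.3 0.9 3.5
   vertex 0.5 1.8 1.0
   vertex 4.9 1.4 0.2
  endloop
 endfacet
 facet normal -0.231 0.889 0.394
  outer loop
   vertex 1.3 0.9 3.5
   vertex 4.3 2.7 1.2
   vertex 0.5 1.8 1.0
  endloop
 endfacet
 facet normal 0.766 0.575 -0.287
  outer loop
   vertex 4.9 2.3 2.0
   vertex 4.9 1.4 0.2
   vertex 4.3 2.7 1.2
  endloop
 endfacet
 facet normal 0.471 -0.789 0.394
  outer loop
   vertex 4.9 2.3 2.0
   vertex 1.3 0.9 3.5
   vertex 4.9 1.4 0.2
  endloop
 endfacet
 facet normal -0.117 0.850 0.513
  outer loop
   vertex 4.9 2.3 2.0
   vertex 4.3 2.7 1.2
   vertex 1.3 0.9 3.5
  endloop
 endfacet
 facet normal -0.182 -0.764 -0.619
  outer loop
   vertex 2.8 1.9 0.2
   vertex 4.9 1.4 0.2
   vertex 0.5 1.8 1.0
  endloop
 endfacet
 facet normal -0.187 0.885 -0.427
  outer loop
   vertex 2.8 1.9 0.2
   vertex 0.5 1.8 1.0
   vertex 4.3 2.7 1.2
  endloop
 endfacet
 facet normal 0.154 0.646 -0.748
  outer loop
   vertex 2.8 1.9 0.2
   vertex 4.3 2.7 1.2
   vertex 4.9 1.4 0.2
  endloop
 endfacet
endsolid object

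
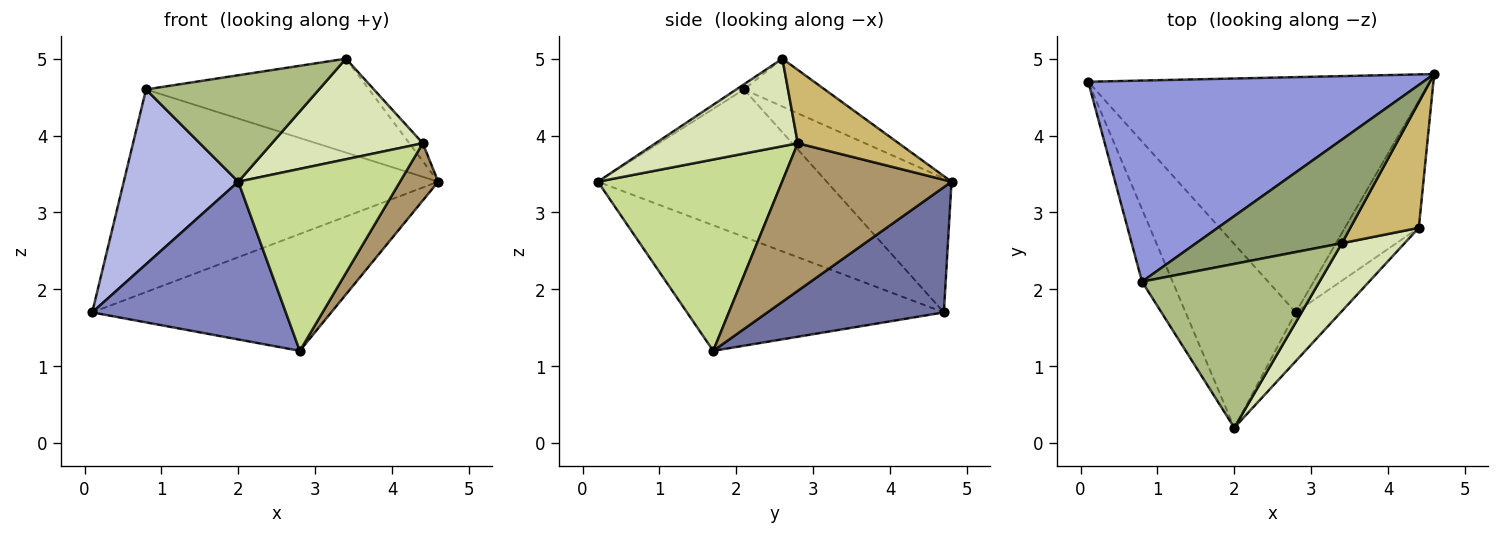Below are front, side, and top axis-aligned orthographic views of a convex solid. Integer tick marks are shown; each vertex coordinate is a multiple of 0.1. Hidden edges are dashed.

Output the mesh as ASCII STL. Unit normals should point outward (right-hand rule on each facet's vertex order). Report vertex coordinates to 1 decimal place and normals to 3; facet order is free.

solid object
 facet normal 0.312 0.423 -0.851
  outer loop
   vertex 2.8 1.7 1.2
   vertex 0.1 4.7 1.7
   vertex 4.6 4.8 3.4
  endloop
 endfacet
 facet normal -0.654 -0.493 -0.574
  outer loop
   vertex 2.8 1.7 1.2
   vertex 2.0 0.2 3.4
   vertex 0.1 4.7 1.7
  endloop
 endfacet
 facet normal -0.271 0.683 0.678
  outer loop
   vertex 0.8 2.1 4.6
   vertex 4.6 4.8 3.4
   vertex 0.1 4.7 1.7
  endloop
 endfacet
 facet normal -0.879 -0.440 -0.182
  outer loop
   vertex 0.8 2.1 4.6
   vertex 0.1 4.7 1.7
   vertex 2.0 0.2 3.4
  endloop
 endfacet
 facet normal -0.236 0.653 0.720
  outer loop
   vertex 3.4 2.6 5.0
   vertex 4.6 4.8 3.4
   vertex 0.8 2.1 4.6
  endloop
 endfacet
 facet normal -0.024 -0.545 0.838
  outer loop
   vertex 3.4 2.6 5.0
   vertex 0.8 2.1 4.6
   vertex 2.0 0.2 3.4
  endloop
 endfacet
 facet normal 0.740 -0.650 -0.174
  outer loop
   vertex 4.4 2.8 3.9
   vertex 2.0 0.2 3.4
   vertex 2.8 1.7 1.2
  endloop
 endfacet
 facet normal 0.616 -0.653 0.441
  outer loop
   vertex 4.4 2.8 3.9
   vertex 3.4 2.6 5.0
   vertex 2.0 0.2 3.4
  endloop
 endfacet
 facet normal 0.877 -0.197 -0.439
  outer loop
   vertex 4.4 2.8 3.9
   vertex 2.8 1.7 1.2
   vertex 4.6 4.8 3.4
  endloop
 endfacet
 facet normal 0.728 0.097 0.679
  outer loop
   vertex 4.4 2.8 3.9
   vertex 4.6 4.8 3.4
   vertex 3.4 2.6 5.0
  endloop
 endfacet
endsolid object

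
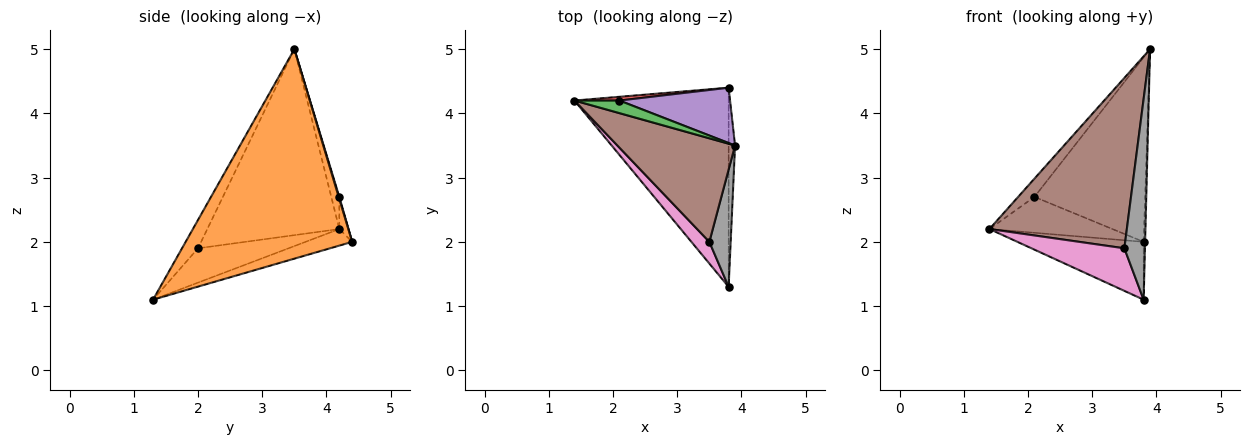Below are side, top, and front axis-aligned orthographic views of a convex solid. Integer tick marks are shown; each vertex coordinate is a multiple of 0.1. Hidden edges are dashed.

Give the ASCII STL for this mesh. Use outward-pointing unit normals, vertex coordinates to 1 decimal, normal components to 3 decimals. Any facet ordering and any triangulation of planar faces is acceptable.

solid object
 facet normal -0.103 0.277 -0.955
  outer loop
   vertex 3.8 4.4 2.0
   vertex 3.8 1.3 1.1
   vertex 1.4 4.2 2.2
  endloop
 endfacet
 facet normal 0.999 0.009 -0.031
  outer loop
   vertex 3.8 4.4 2.0
   vertex 3.9 3.5 5.0
   vertex 3.8 1.3 1.1
  endloop
 endfacet
 facet normal -0.376 0.763 0.526
  outer loop
   vertex 2.1 4.2 2.7
   vertex 1.4 4.2 2.2
   vertex 3.9 3.5 5.0
  endloop
 endfacet
 facet normal -0.074 0.992 0.104
  outer loop
   vertex 2.1 4.2 2.7
   vertex 3.8 4.4 2.0
   vertex 1.4 4.2 2.2
  endloop
 endfacet
 facet normal 0.006 0.958 0.287
  outer loop
   vertex 2.1 4.2 2.7
   vertex 3.9 3.5 5.0
   vertex 3.8 4.4 2.0
  endloop
 endfacet
 facet normal -0.635 -0.660 0.401
  outer loop
   vertex 3.5 2.0 1.9
   vertex 3.9 3.5 5.0
   vertex 1.4 4.2 2.2
  endloop
 endfacet
 facet normal -0.656 -0.673 0.343
  outer loop
   vertex 3.5 2.0 1.9
   vertex 1.4 4.2 2.2
   vertex 3.8 1.3 1.1
  endloop
 endfacet
 facet normal -0.557 -0.717 0.419
  outer loop
   vertex 3.5 2.0 1.9
   vertex 3.8 1.3 1.1
   vertex 3.9 3.5 5.0
  endloop
 endfacet
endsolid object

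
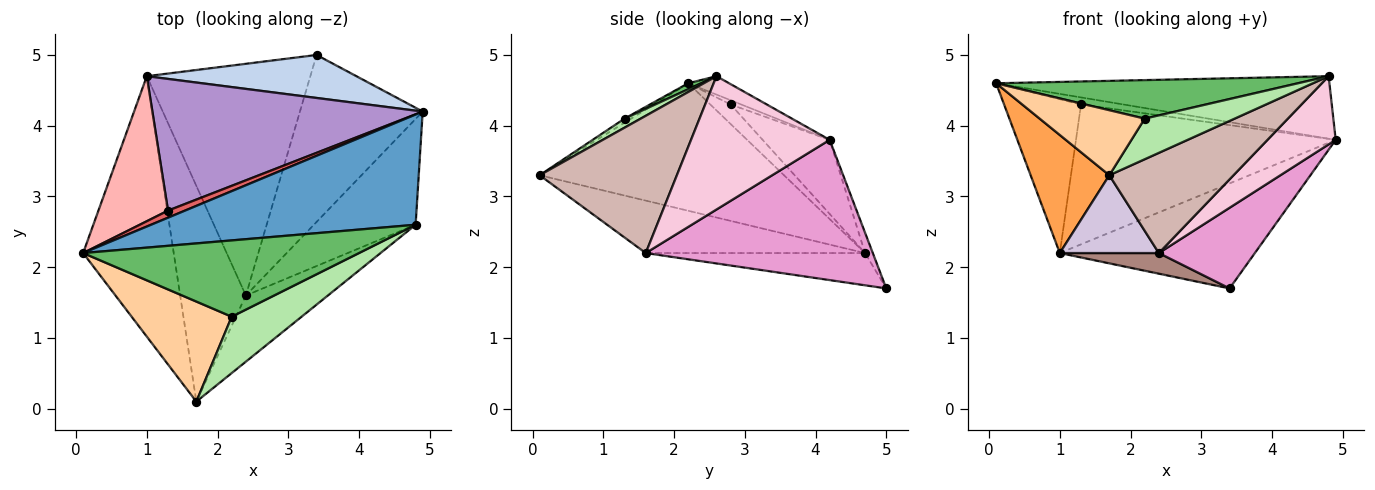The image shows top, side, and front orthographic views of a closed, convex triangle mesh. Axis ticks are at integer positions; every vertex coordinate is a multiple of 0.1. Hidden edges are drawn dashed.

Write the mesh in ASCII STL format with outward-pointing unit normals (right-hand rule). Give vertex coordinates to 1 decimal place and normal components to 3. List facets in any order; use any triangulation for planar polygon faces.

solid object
 facet normal -0.060 0.492 0.868
  outer loop
   vertex 4.8 2.6 4.7
   vertex 4.9 4.2 3.8
   vertex 0.1 2.2 4.6
  endloop
 endfacet
 facet normal -0.037 0.925 0.379
  outer loop
   vertex 1.0 4.7 2.2
   vertex 4.9 4.2 3.8
   vertex 3.4 5.0 1.7
  endloop
 endfacet
 facet normal -0.788 -0.254 -0.560
  outer loop
   vertex 1.0 4.7 2.2
   vertex 1.7 0.1 3.3
   vertex 0.1 2.2 4.6
  endloop
 endfacet
 facet normal -0.034 -0.545 0.838
  outer loop
   vertex 2.2 1.3 4.1
   vertex 0.1 2.2 4.6
   vertex 1.7 0.1 3.3
  endloop
 endfacet
 facet normal 0.019 -0.451 0.892
  outer loop
   vertex 2.2 1.3 4.1
   vertex 4.8 2.6 4.7
   vertex 0.1 2.2 4.6
  endloop
 endfacet
 facet normal 0.105 -0.581 0.807
  outer loop
   vertex 2.2 1.3 4.1
   vertex 1.7 0.1 3.3
   vertex 4.8 2.6 4.7
  endloop
 endfacet
 facet normal -0.174 0.696 0.696
  outer loop
   vertex 1.3 2.8 4.3
   vertex 0.1 2.2 4.6
   vertex 4.9 4.2 3.8
  endloop
 endfacet
 facet normal -0.189 0.715 0.674
  outer loop
   vertex 1.3 2.8 4.3
   vertex 1.0 4.7 2.2
   vertex 0.1 2.2 4.6
  endloop
 endfacet
 facet normal -0.185 0.716 0.674
  outer loop
   vertex 1.3 2.8 4.3
   vertex 4.9 4.2 3.8
   vertex 1.0 4.7 2.2
  endloop
 endfacet
 facet normal -0.601 -0.271 -0.752
  outer loop
   vertex 2.4 1.6 2.2
   vertex 1.7 0.1 3.3
   vertex 1.0 4.7 2.2
  endloop
 endfacet
 facet normal -0.193 -0.087 -0.977
  outer loop
   vertex 2.4 1.6 2.2
   vertex 1.0 4.7 2.2
   vertex 3.4 5.0 1.7
  endloop
 endfacet
 facet normal 0.678 -0.613 -0.405
  outer loop
   vertex 2.4 1.6 2.2
   vertex 4.8 2.6 4.7
   vertex 1.7 0.1 3.3
  endloop
 endfacet
 facet normal 0.717 -0.303 -0.628
  outer loop
   vertex 2.4 1.6 2.2
   vertex 3.4 5.0 1.7
   vertex 4.9 4.2 3.8
  endloop
 endfacet
 facet normal 0.740 -0.364 -0.565
  outer loop
   vertex 2.4 1.6 2.2
   vertex 4.9 4.2 3.8
   vertex 4.8 2.6 4.7
  endloop
 endfacet
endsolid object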